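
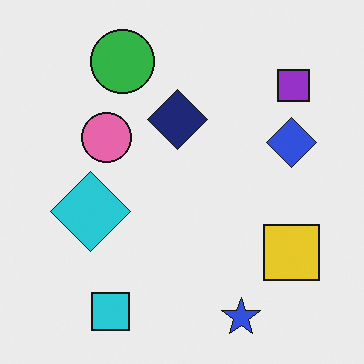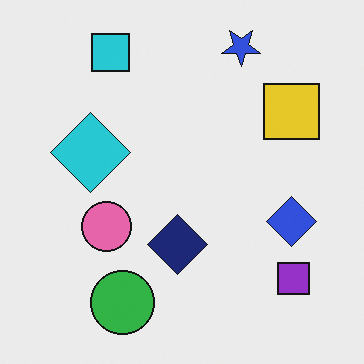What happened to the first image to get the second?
It was flipped vertically (top ↔ bottom).

The blue star is in the bottom of the first image and the top of the second — shapes on opposite sides of the horizontal midline have swapped in a mirror flip.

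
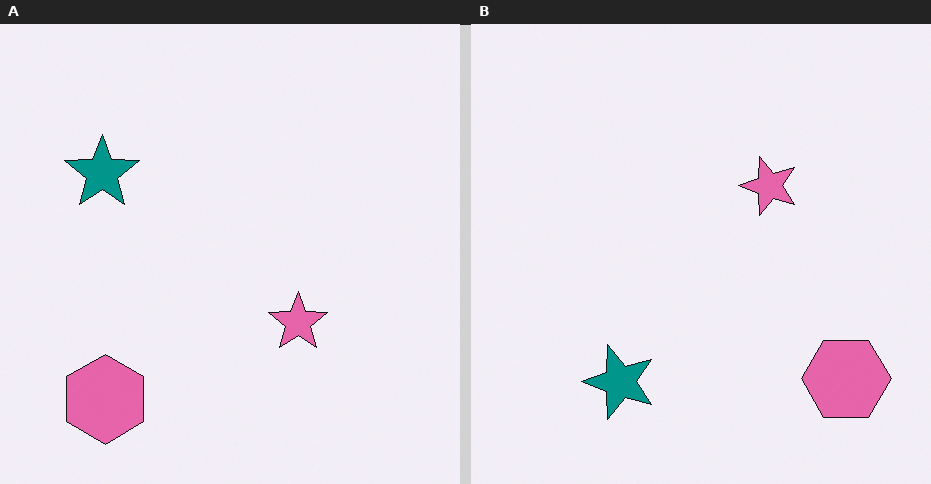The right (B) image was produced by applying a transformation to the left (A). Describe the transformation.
This is the original image rotated 90° counter-clockwise.

The pink hexagon sits in the bottom-left of the left (A) image and the bottom-right of the right (B) — consistent with a whole-image 90° counter-clockwise rotation.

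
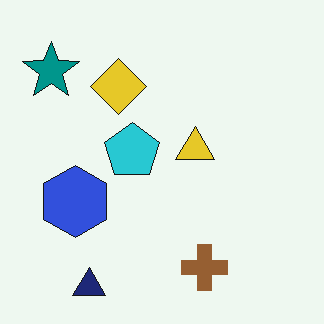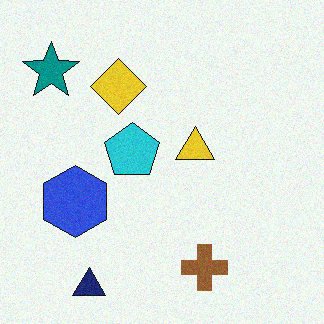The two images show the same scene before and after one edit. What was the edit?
It was degraded with light additive noise.

Random speckle covers the whole image, including the flat background.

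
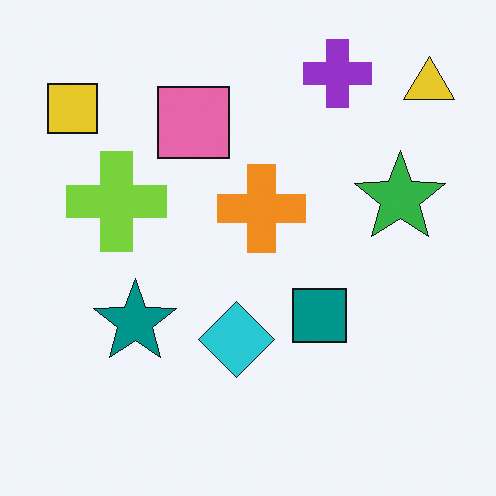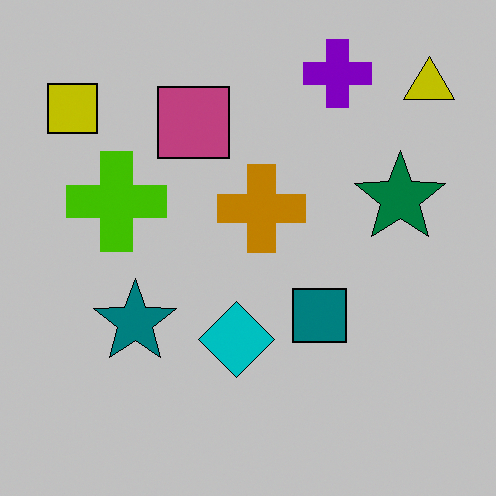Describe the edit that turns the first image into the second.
It was aggressively posterized.

Each flat color has snapped to a coarser quantized level — most visibly, the near-white background has dropped to a flat grey.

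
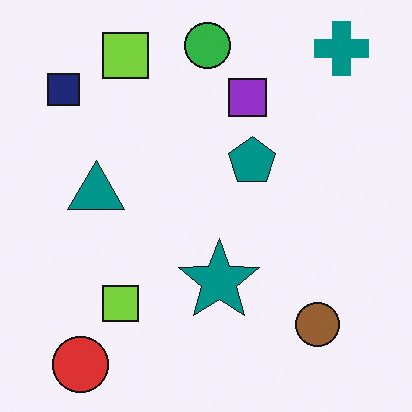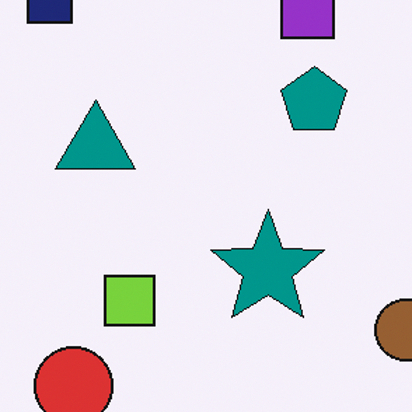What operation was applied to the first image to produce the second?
It was cropped to a modestly smaller region and rescaled.

The visible shapes are larger and the field of view is narrower; shapes near the original edges may be partly or wholly outside the frame — a crop-and-rescale.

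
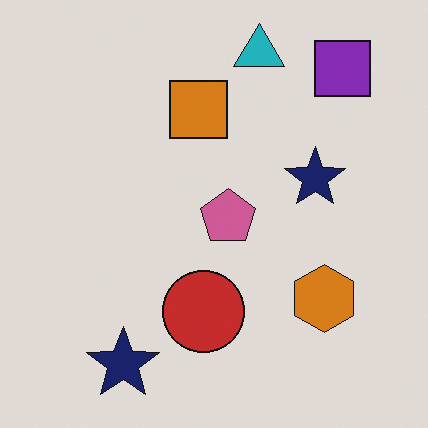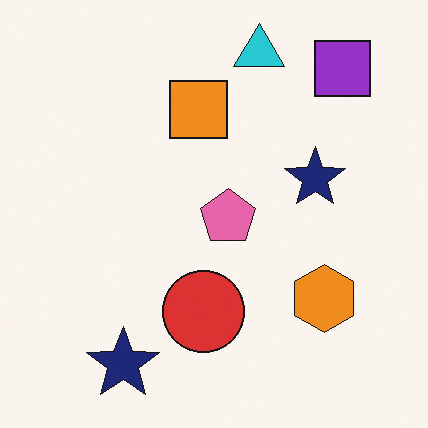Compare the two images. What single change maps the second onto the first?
The transformation is: darkened a little.

Every pixel — background and shapes alike — is uniformly darkened.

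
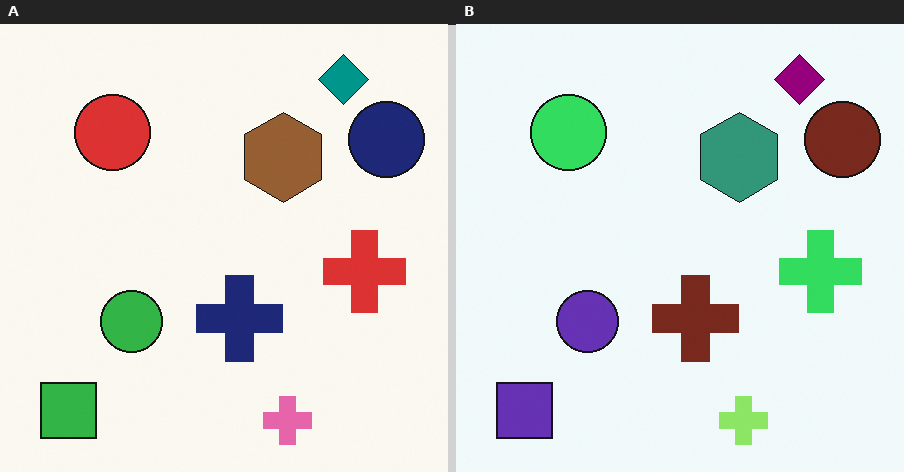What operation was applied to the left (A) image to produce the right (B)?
The transformation is: hue-shifted through roughly a third of the color wheel.

Every shape's color has rotated by the same amount around the hue wheel — a uniform hue shift.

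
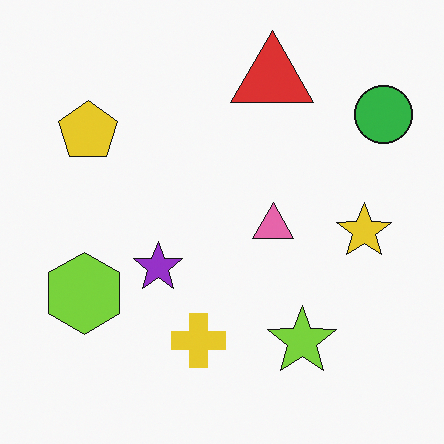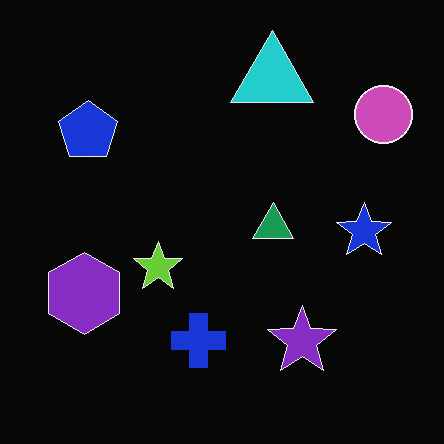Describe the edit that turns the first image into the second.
Color-inverted (negative).

The light background has become dark and every shape's color is its complement — a photographic negative.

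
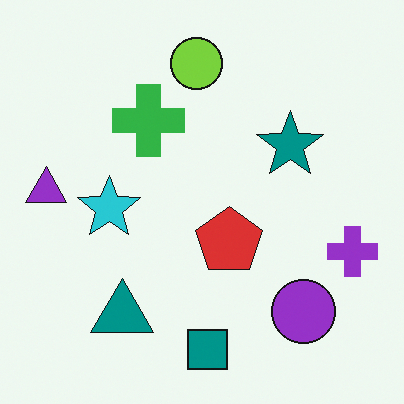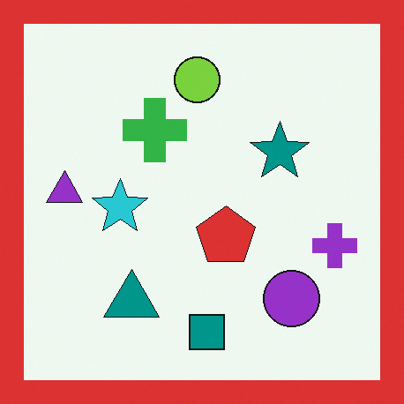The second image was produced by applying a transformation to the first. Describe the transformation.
The image was framed with a red border.

A solid red frame runs around the edge of the second image, with the content slightly shrunk inside it.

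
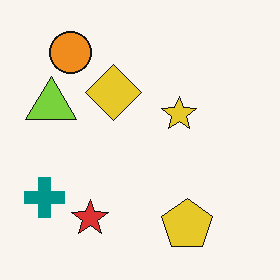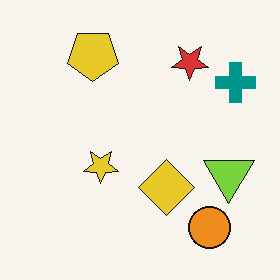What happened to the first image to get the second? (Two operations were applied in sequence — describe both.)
The second image is the first rotated 180°, then given moderate JPEG compression.

The orange circle sits in the top-left of the first image and the bottom-right of the second — consistent with a whole-image 180° rotation. Blocky 8×8 compression artifacts appear around shape edges and the flat background shows ringing — characteristic JPEG degradation.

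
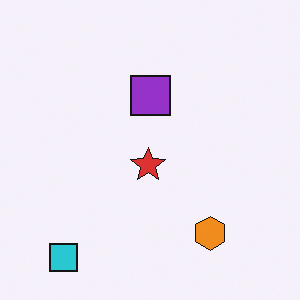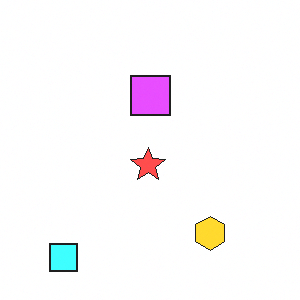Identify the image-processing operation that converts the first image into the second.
The second image is the first noticeably brightened.

Every pixel — background and shapes alike — is uniformly brightened.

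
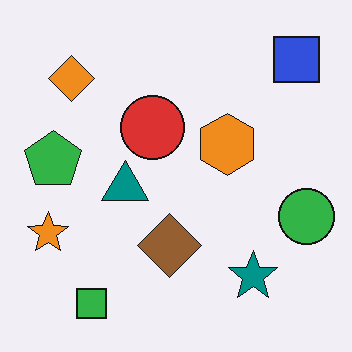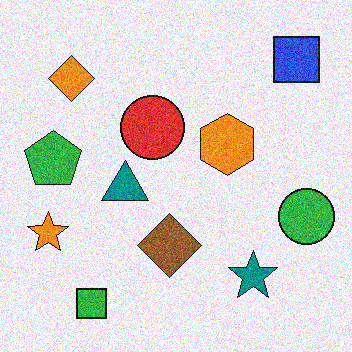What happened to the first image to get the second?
This is the original image degraded with moderate additive noise.

Random speckle covers the whole image, including the flat background.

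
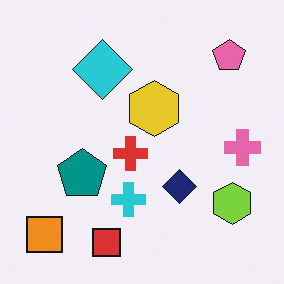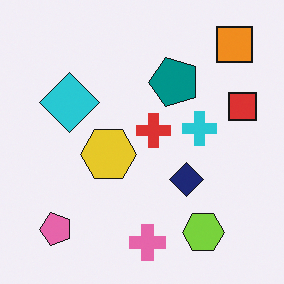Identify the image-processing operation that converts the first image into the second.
This is the original image transposed (reflected across the top-left ↔ bottom-right diagonal).

Shapes have swapped their row and column positions — what was in the top-right is now in the bottom-left — a diagonal reflection.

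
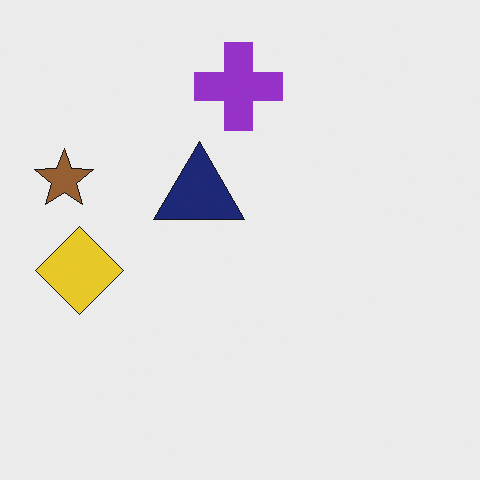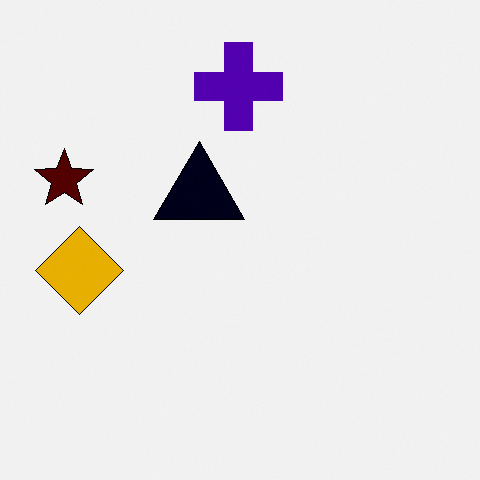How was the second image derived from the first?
Given much higher contrast.

Tones are pushed away from mid-grey across the whole image — a global contrast change.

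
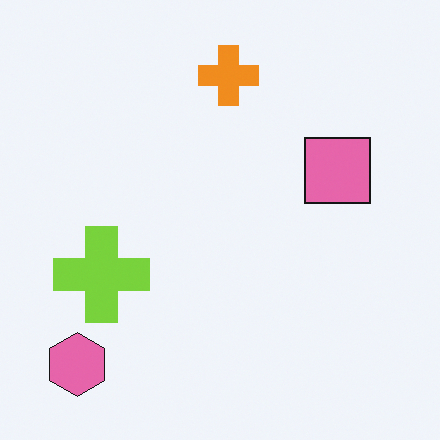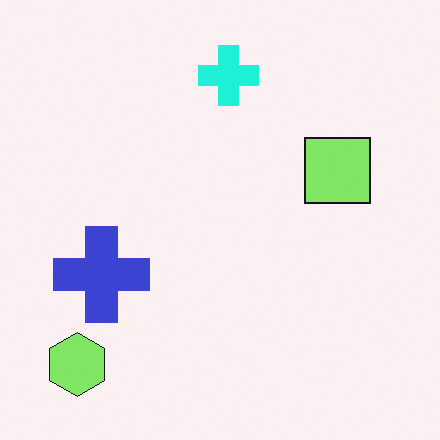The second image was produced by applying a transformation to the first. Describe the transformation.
This is the original image hue-shifted by a moderate amount.

Every shape's color has rotated by the same amount around the hue wheel — a uniform hue shift.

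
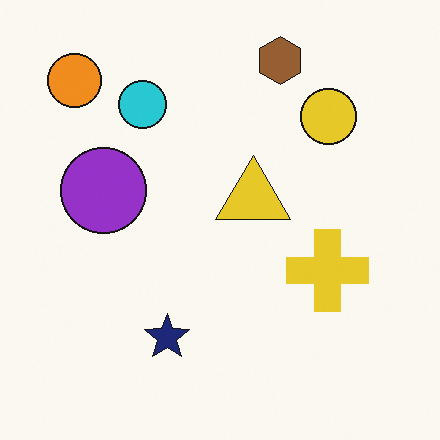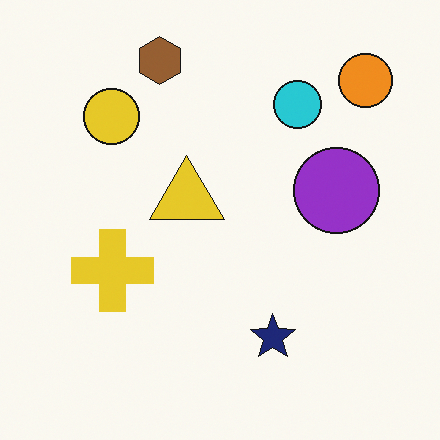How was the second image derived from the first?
The image was flipped horizontally (left ↔ right).

The orange circle is in the top-left of the first image and the top-right of the second — shapes on opposite sides of the vertical midline have swapped in a mirror flip.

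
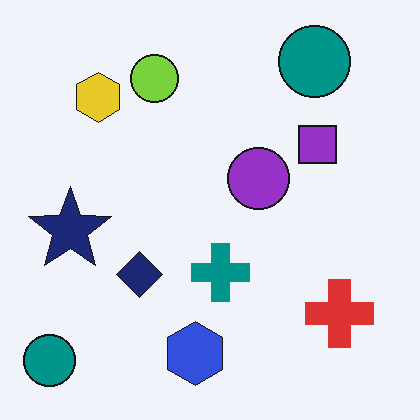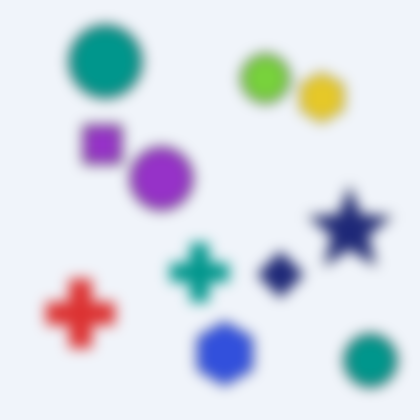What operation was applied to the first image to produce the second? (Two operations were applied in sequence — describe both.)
It was flipped horizontally (left ↔ right), then heavily blurred.

The navy star is in the left of the first image and the right of the second — shapes on opposite sides of the vertical midline have swapped in a mirror flip. Shape edges and outlines are uniformly softened across the whole image.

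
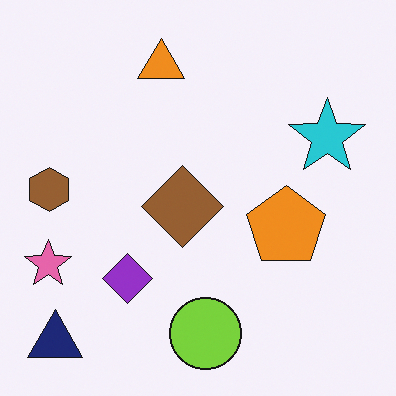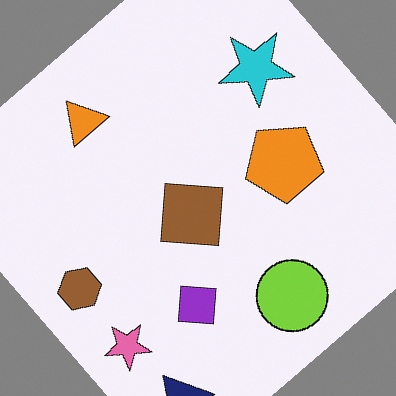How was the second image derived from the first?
It was rotated counter-clockwise by a large amount — several tens of degrees.

Every shape is tilted by the same angle and the image corners show triangular fill wedges — a whole-image rotation by a non-right angle.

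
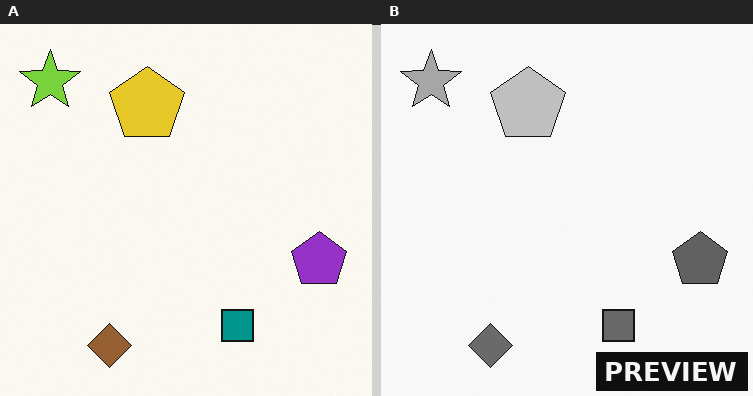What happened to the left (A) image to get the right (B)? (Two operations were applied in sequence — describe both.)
The image was converted to grayscale, then watermarked with the text "PREVIEW" in the lower-right corner.

All color is removed — every shape is now a shade of grey. A dark label reading "PREVIEW" appears in the lower-right corner.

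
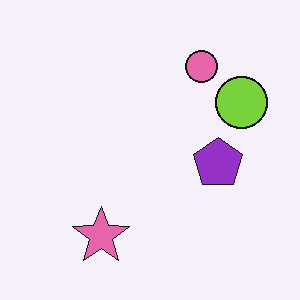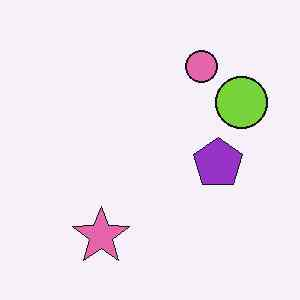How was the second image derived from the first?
This is the original image given moderate JPEG compression.

Blocky 8×8 compression artifacts appear around shape edges and the flat background shows ringing — characteristic JPEG degradation.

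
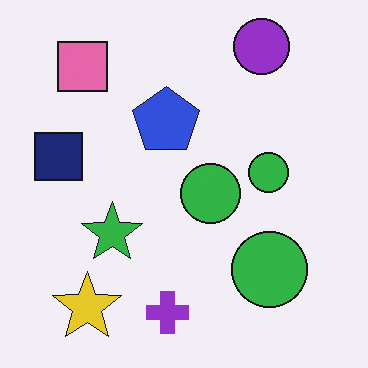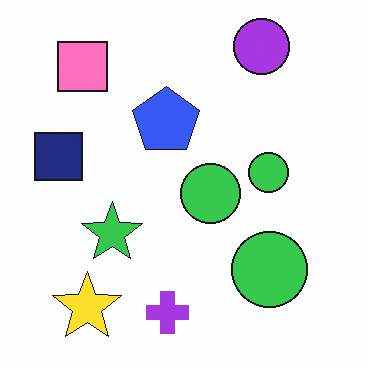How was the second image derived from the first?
The second image is the first slightly brightened.

Every pixel — background and shapes alike — is uniformly brightened.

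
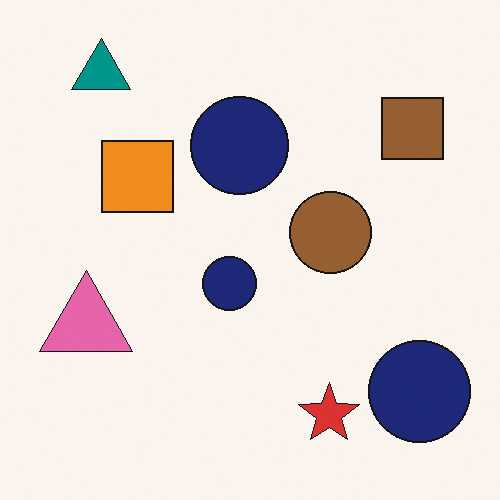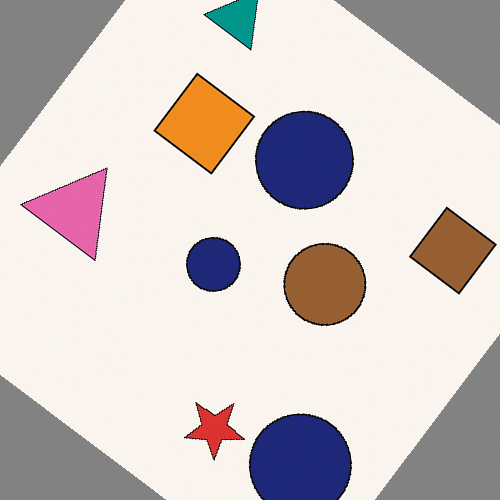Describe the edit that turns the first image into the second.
This is the original image rotated clockwise by a large amount — several tens of degrees.

Every shape is tilted by the same angle and the image corners show triangular fill wedges — a whole-image rotation by a non-right angle.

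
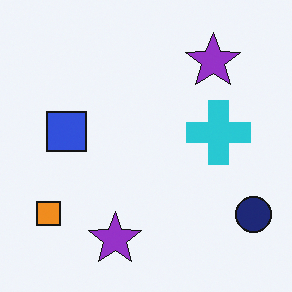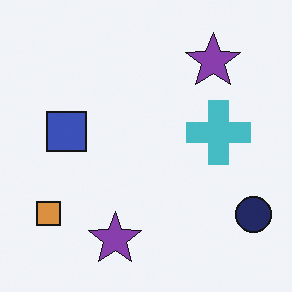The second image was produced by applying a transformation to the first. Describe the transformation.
It was slightly desaturated.

All colors are more muted and greyish — a global saturation change.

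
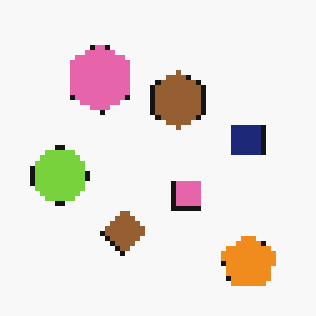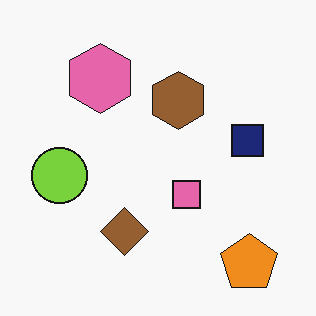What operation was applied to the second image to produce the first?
The image was lightly pixelated (a mild mosaic effect).

Shapes are reduced to large square blocks; fine edges and outlines are lost — a downscale-then-upscale (mosaic) effect.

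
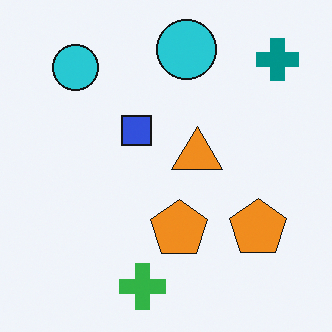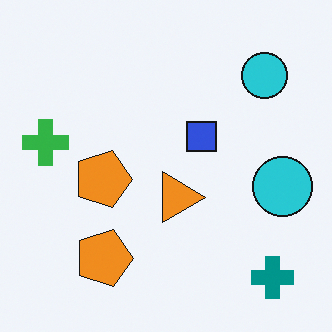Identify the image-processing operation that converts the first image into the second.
The transformation is: rotated 90° clockwise.

The teal cross sits in the top-right of the first image and the bottom-right of the second — consistent with a whole-image 90° clockwise rotation.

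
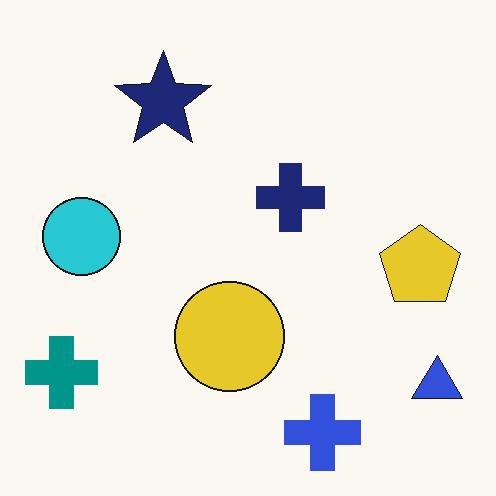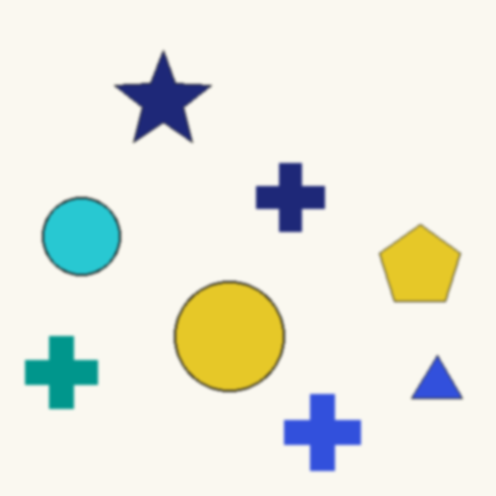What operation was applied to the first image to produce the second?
The second image is the first slightly softened.

Shape edges and outlines are uniformly softened across the whole image.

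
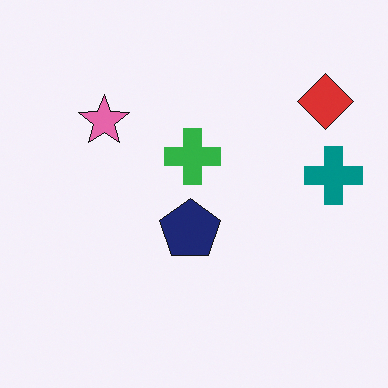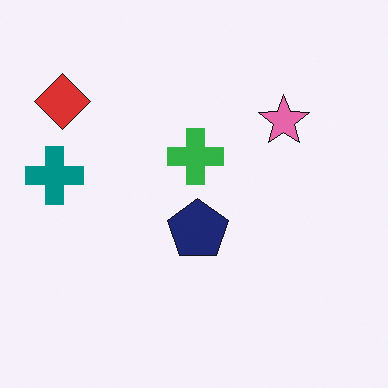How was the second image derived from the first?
The image was flipped horizontally (left ↔ right).

The teal cross is in the right of the first image and the left of the second — shapes on opposite sides of the vertical midline have swapped in a mirror flip.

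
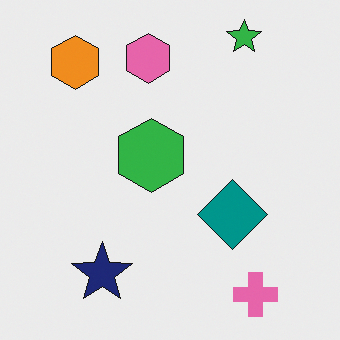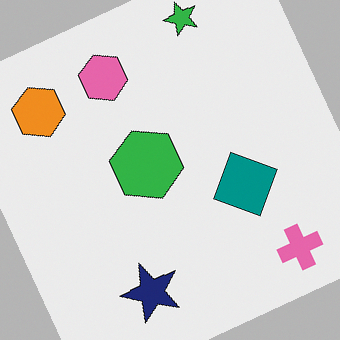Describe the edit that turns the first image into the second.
The image was rotated counter-clockwise by a moderate amount.

Every shape is tilted by the same angle and the image corners show triangular fill wedges — a whole-image rotation by a non-right angle.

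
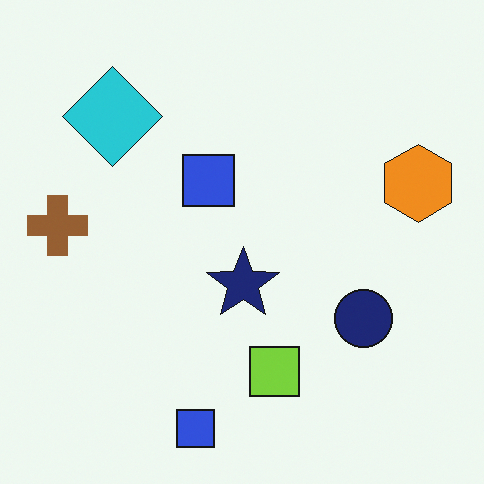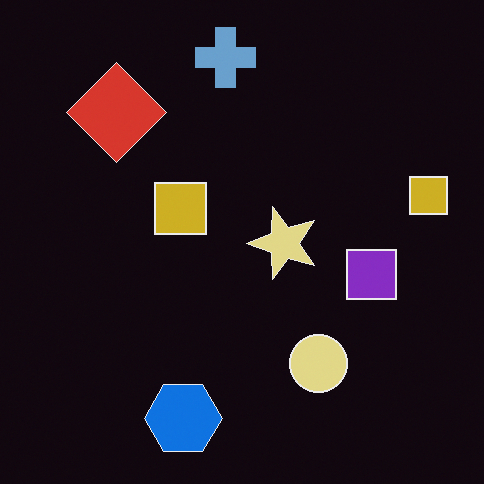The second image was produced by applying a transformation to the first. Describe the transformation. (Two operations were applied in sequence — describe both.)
The transformation is: transposed (reflected across the top-left ↔ bottom-right diagonal), then color-inverted (negative).

Shapes have swapped their row and column positions — what was in the top-right is now in the bottom-left — a diagonal reflection. The light background has become dark and every shape's color is its complement — a photographic negative.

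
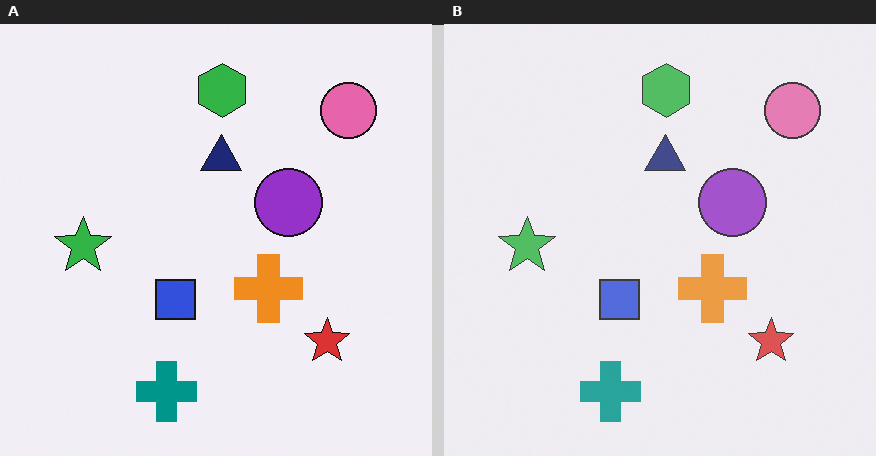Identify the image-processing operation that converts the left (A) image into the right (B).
Given slightly reduced contrast.

Tones are pushed toward mid-grey across the whole image — a global contrast change.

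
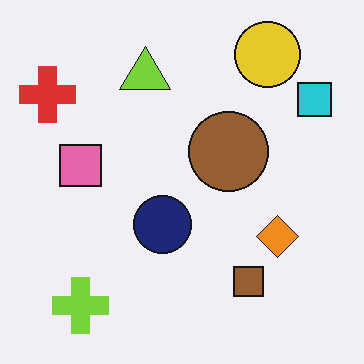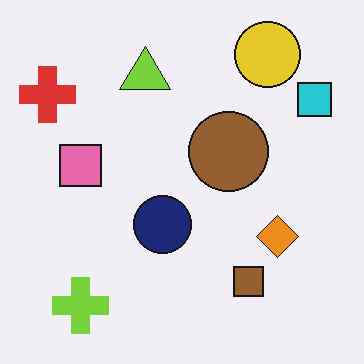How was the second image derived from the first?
The image was given moderate JPEG compression.

Blocky 8×8 compression artifacts appear around shape edges and the flat background shows ringing — characteristic JPEG degradation.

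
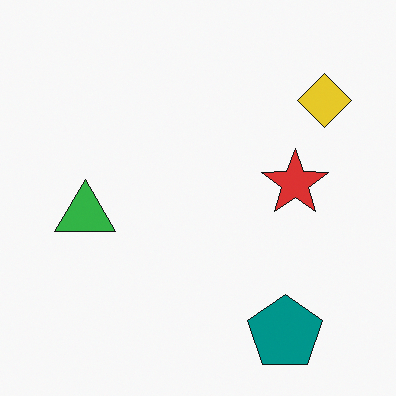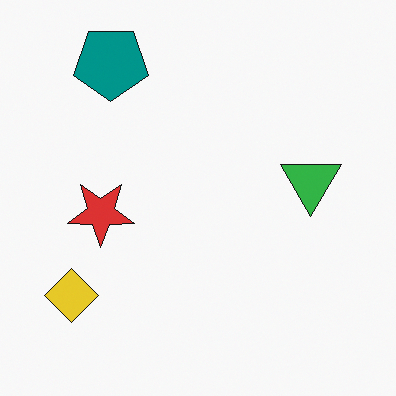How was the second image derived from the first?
The image was rotated 180°.

The teal pentagon sits in the bottom-right of the first image and the top-left of the second — consistent with a whole-image 180° rotation.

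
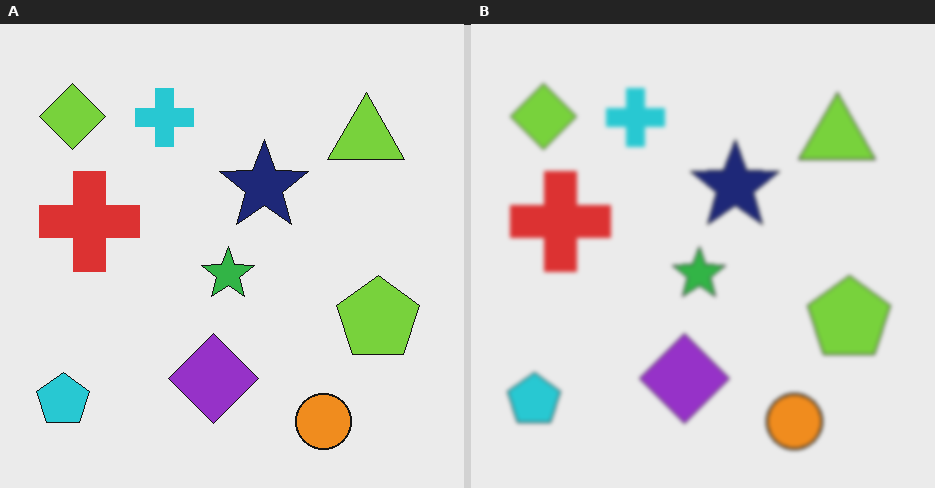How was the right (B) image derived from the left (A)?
Slightly softened.

Shape edges and outlines are uniformly softened across the whole image.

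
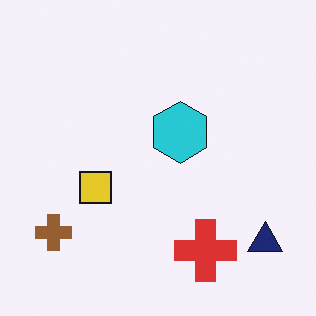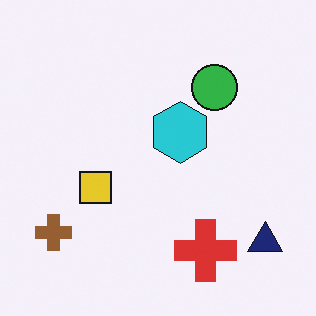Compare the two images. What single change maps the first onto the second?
The second image is the first overlaid with an additional green circle.

A green circle appears in the second image that is absent from the first.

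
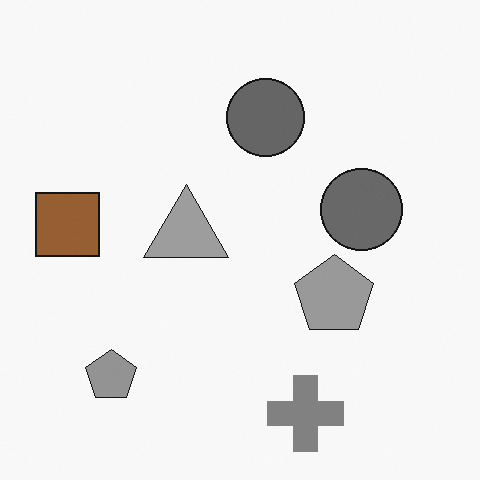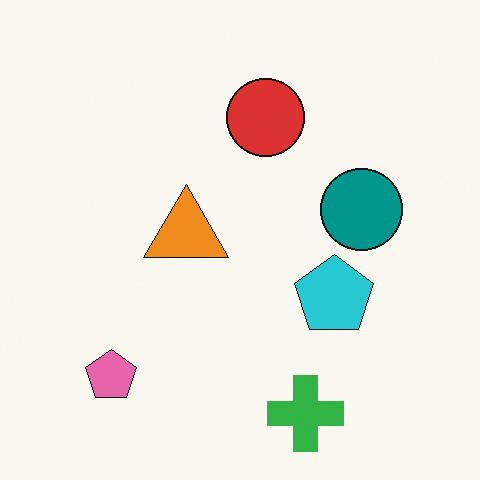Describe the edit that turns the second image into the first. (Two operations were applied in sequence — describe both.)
Converted to grayscale, then overlaid with an additional brown square.

All color is removed — every shape is now a shade of grey. A brown square appears in the first image that is absent from the second.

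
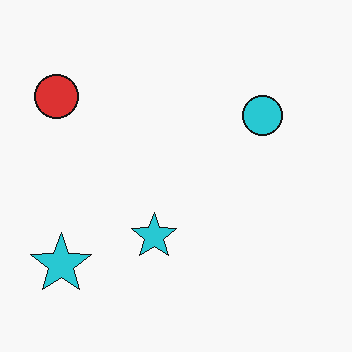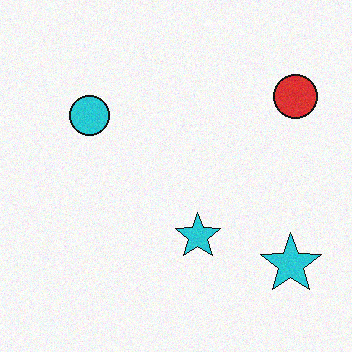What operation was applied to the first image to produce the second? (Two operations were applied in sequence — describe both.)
Degraded with light additive noise, then flipped horizontally (left ↔ right).

Random speckle covers the whole image, including the flat background. The red circle is in the top-left of the first image and the top-right of the second — shapes on opposite sides of the vertical midline have swapped in a mirror flip.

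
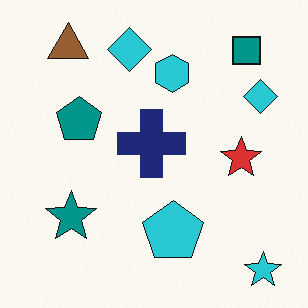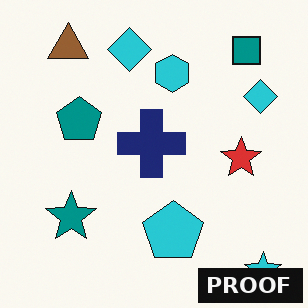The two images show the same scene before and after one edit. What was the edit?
The image was watermarked with the text "PROOF" in the lower-right corner.

A dark label reading "PROOF" appears in the lower-right corner.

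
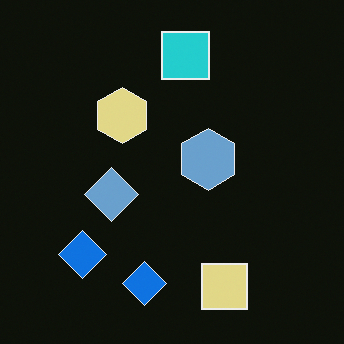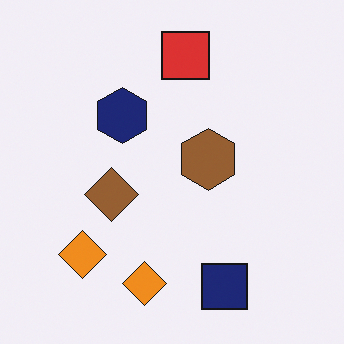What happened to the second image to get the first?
Color-inverted (negative).

The light background has become dark and every shape's color is its complement — a photographic negative.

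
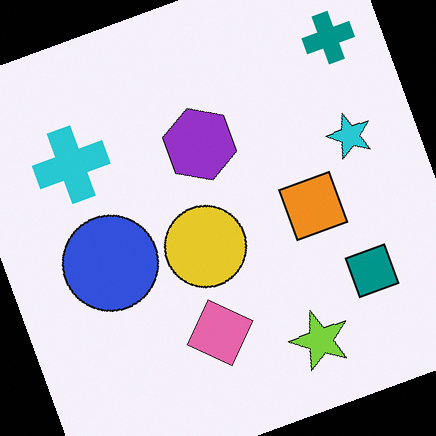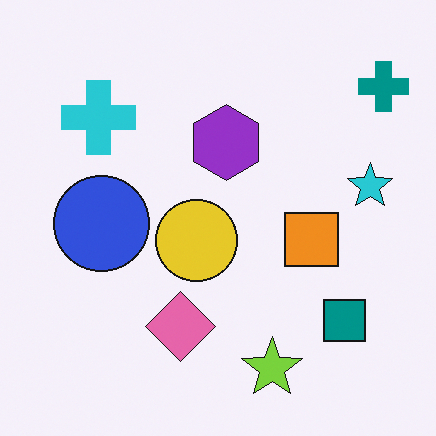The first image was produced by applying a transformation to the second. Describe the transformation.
It was rotated counter-clockwise by a clearly visible amount.

Every shape is tilted by the same angle and the image corners show triangular fill wedges — a whole-image rotation by a non-right angle.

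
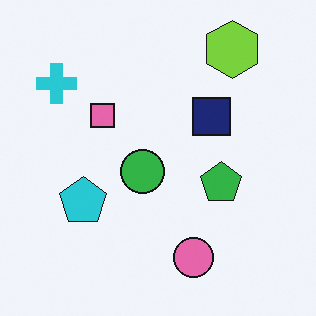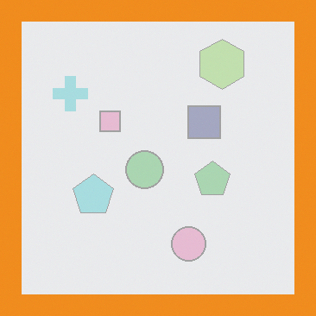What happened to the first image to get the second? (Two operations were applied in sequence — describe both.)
Given much lower contrast, then framed with a orange border.

Tones are pushed toward mid-grey across the whole image — a global contrast change. A solid orange frame runs around the edge of the second image, with the content slightly shrunk inside it.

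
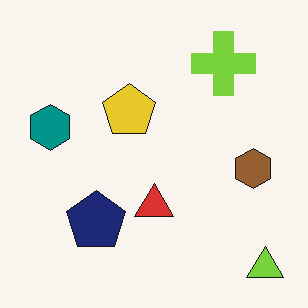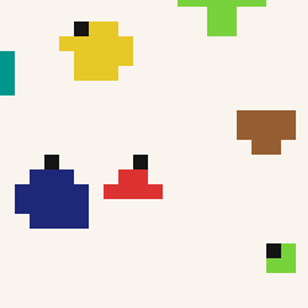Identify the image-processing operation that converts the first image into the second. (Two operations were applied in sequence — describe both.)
It was heavily pixelated into large blocks, then cropped to a modestly smaller region and rescaled.

Shapes are reduced to large square blocks; fine edges and outlines are lost — a downscale-then-upscale (mosaic) effect. The visible shapes are larger and the field of view is narrower; shapes near the original edges may be partly or wholly outside the frame — a crop-and-rescale.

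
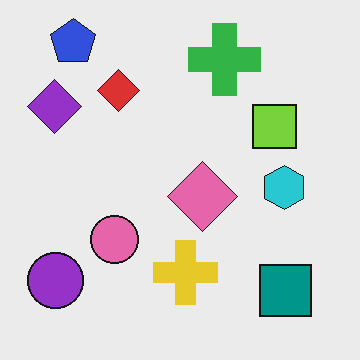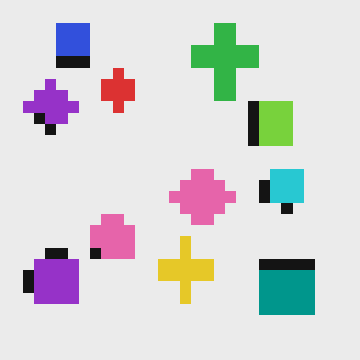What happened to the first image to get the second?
It was coarsely pixelated.

Shapes are reduced to large square blocks; fine edges and outlines are lost — a downscale-then-upscale (mosaic) effect.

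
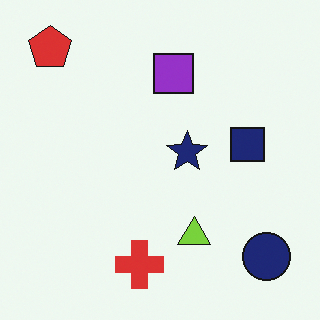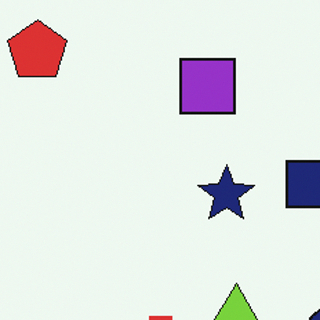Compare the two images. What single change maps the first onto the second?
The image was cropped to a modestly smaller region and rescaled.

The visible shapes are larger and the field of view is narrower; shapes near the original edges may be partly or wholly outside the frame — a crop-and-rescale.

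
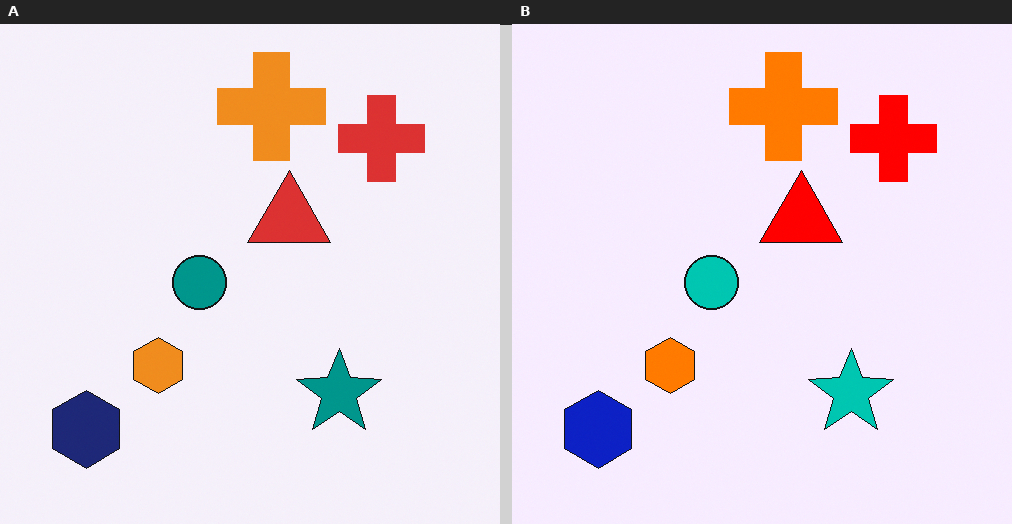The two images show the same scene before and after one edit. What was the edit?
It was made much more vivid (saturation change).

All colors are more vivid — a global saturation change.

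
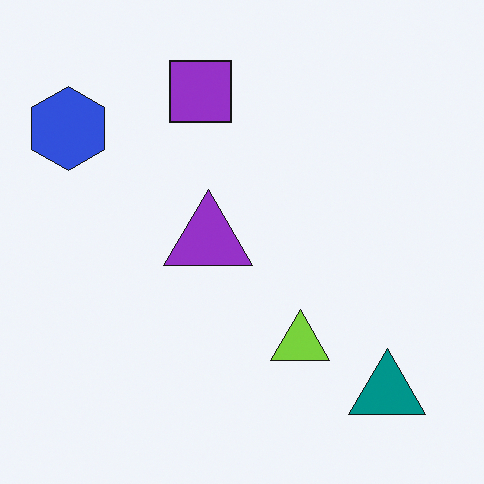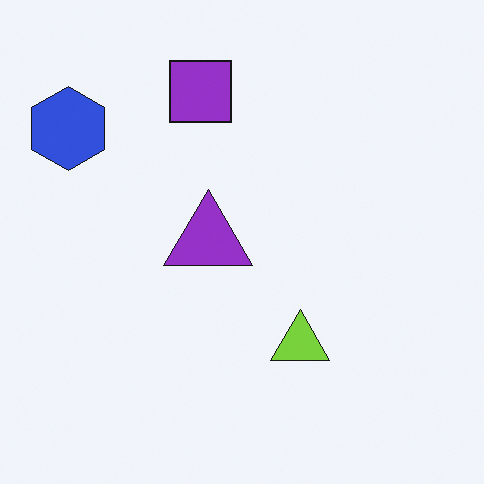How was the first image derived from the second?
The transformation is: overlaid with an additional teal triangle.

A teal triangle appears in the first image that is absent from the second.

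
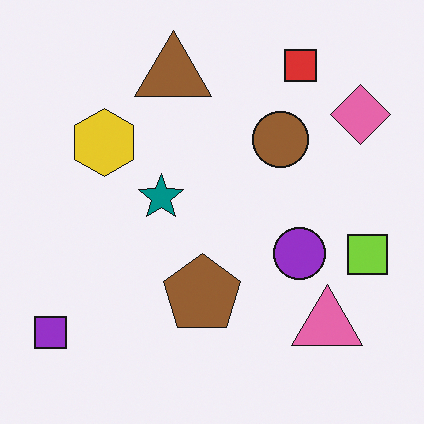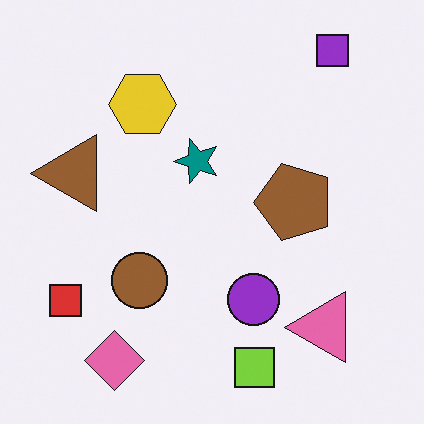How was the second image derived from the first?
This is the original image transposed (reflected across the top-left ↔ bottom-right diagonal).

Shapes have swapped their row and column positions — what was in the top-right is now in the bottom-left — a diagonal reflection.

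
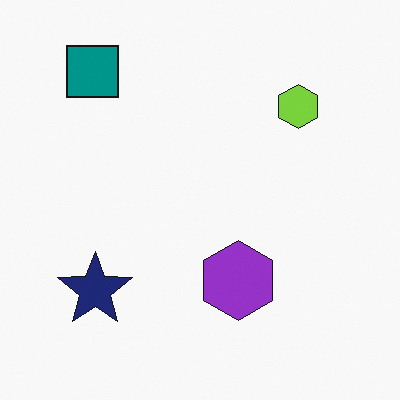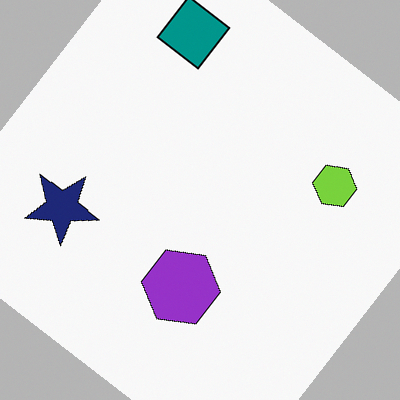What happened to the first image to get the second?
The transformation is: rotated clockwise by a large amount — several tens of degrees.

Every shape is tilted by the same angle and the image corners show triangular fill wedges — a whole-image rotation by a non-right angle.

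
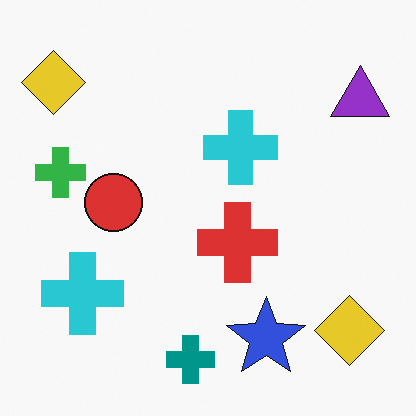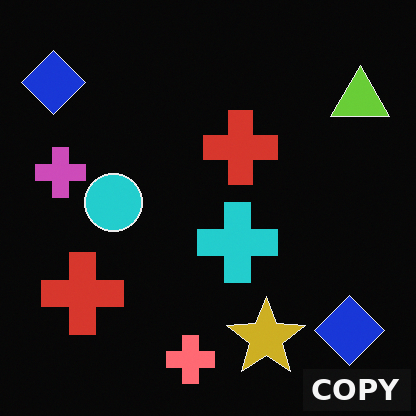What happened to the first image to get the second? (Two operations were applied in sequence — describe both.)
The second image is the first color-inverted (negative), then watermarked with the text "COPY" in the lower-right corner.

The light background has become dark and every shape's color is its complement — a photographic negative. A dark label reading "COPY" appears in the lower-right corner.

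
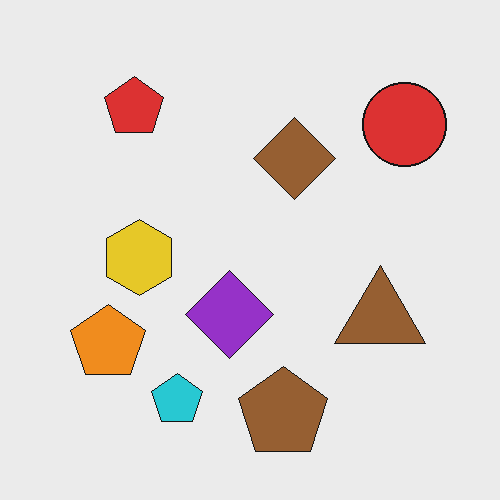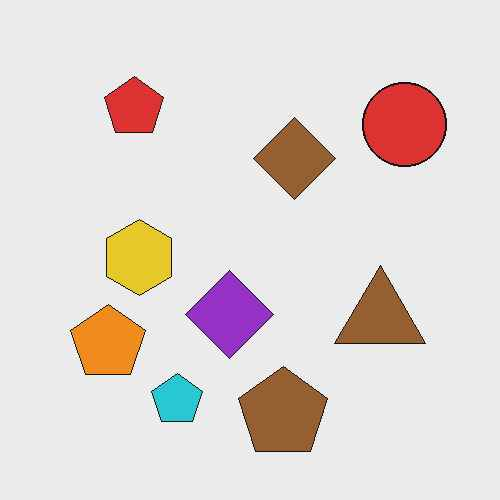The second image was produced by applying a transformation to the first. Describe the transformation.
Given moderate JPEG compression.

Blocky 8×8 compression artifacts appear around shape edges and the flat background shows ringing — characteristic JPEG degradation.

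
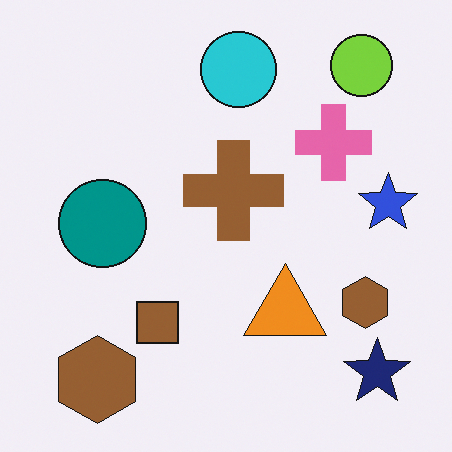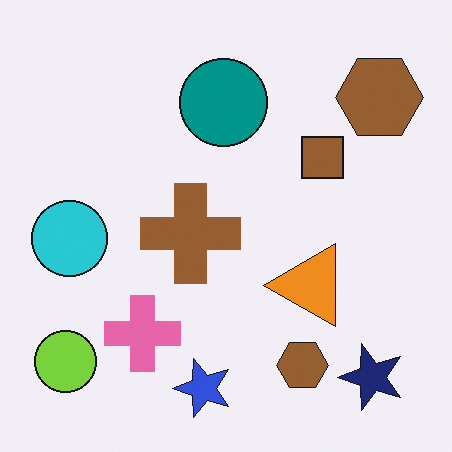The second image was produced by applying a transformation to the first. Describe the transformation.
Transposed (reflected across the top-left ↔ bottom-right diagonal).

Shapes have swapped their row and column positions — what was in the top-right is now in the bottom-left — a diagonal reflection.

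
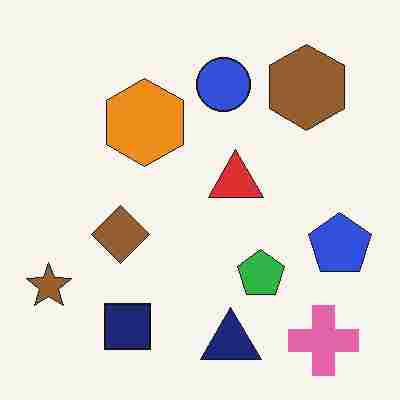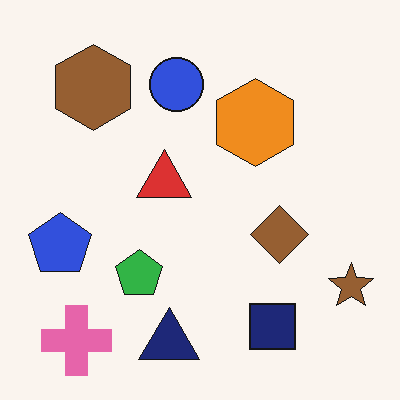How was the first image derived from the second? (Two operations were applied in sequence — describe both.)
It was flipped horizontally (left ↔ right), then heavily JPEG-compressed with obvious blocking artifacts.

The brown star is in the bottom-right of the second image and the bottom-left of the first — shapes on opposite sides of the vertical midline have swapped in a mirror flip. Blocky 8×8 compression artifacts appear around shape edges and the flat background shows ringing — characteristic JPEG degradation.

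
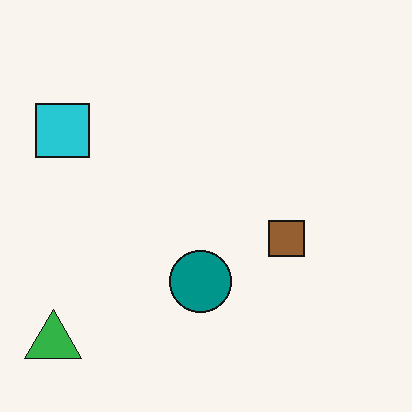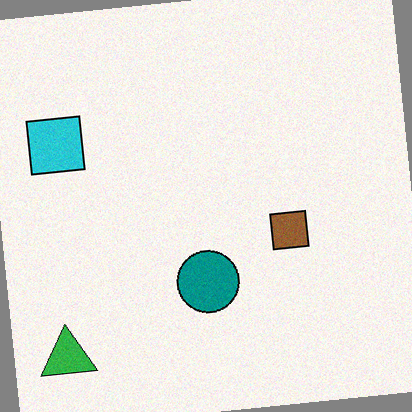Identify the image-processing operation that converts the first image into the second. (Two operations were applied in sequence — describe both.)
This is the original image degraded with subtle gaussian noise, then rotated counter-clockwise by a small amount.

Random speckle covers the whole image, including the flat background. Every shape is tilted by the same angle and the image corners show triangular fill wedges — a whole-image rotation by a non-right angle.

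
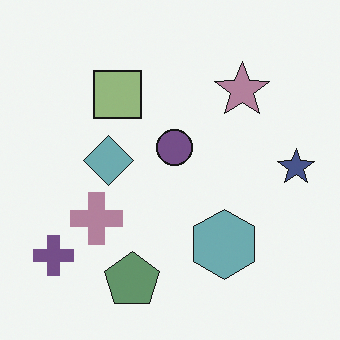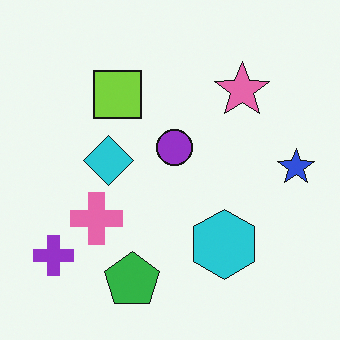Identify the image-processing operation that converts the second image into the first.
This is the original image made much more muted (saturation change).

All colors are more muted and greyish — a global saturation change.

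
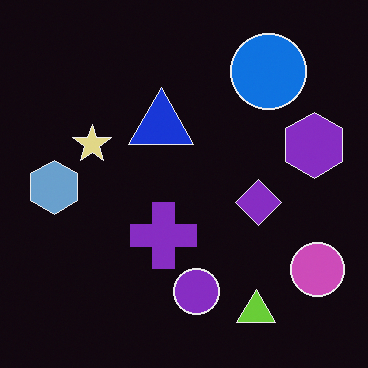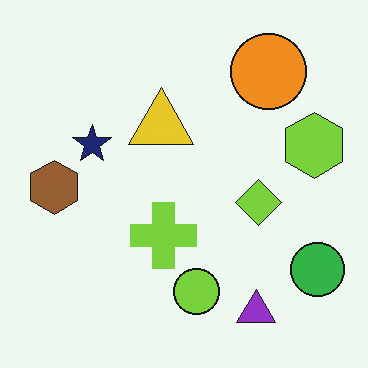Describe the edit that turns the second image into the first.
Color-inverted (negative).

The light background has become dark and every shape's color is its complement — a photographic negative.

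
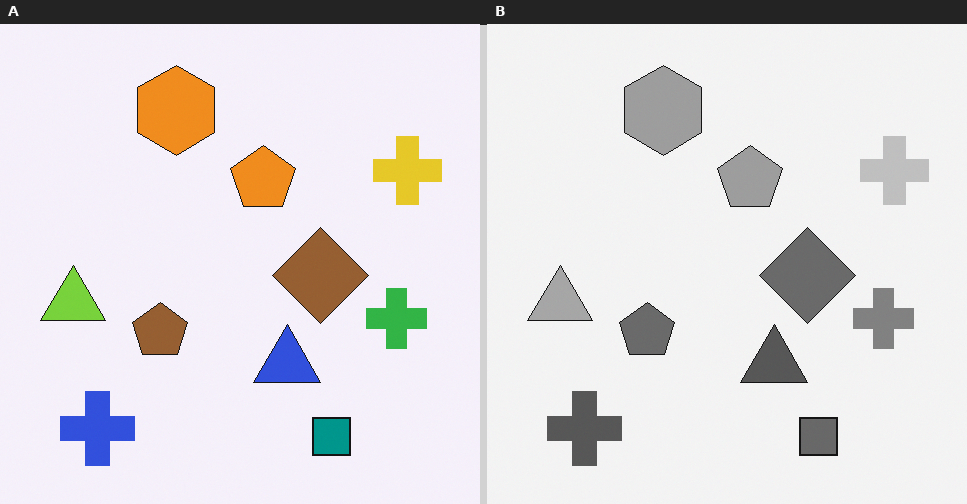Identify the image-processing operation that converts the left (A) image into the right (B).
This is the original image converted to grayscale.

All color is removed — every shape is now a shade of grey.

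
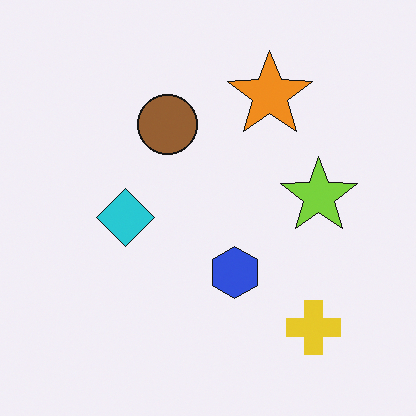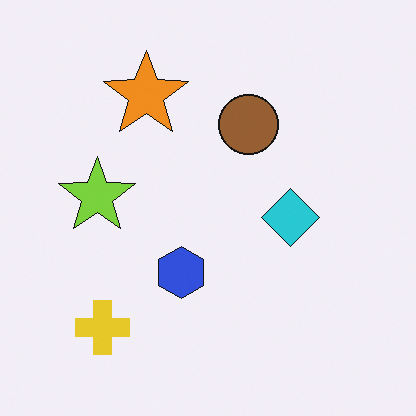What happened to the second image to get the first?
The image was flipped horizontally (left ↔ right).

The lime star is in the left of the second image and the right of the first — shapes on opposite sides of the vertical midline have swapped in a mirror flip.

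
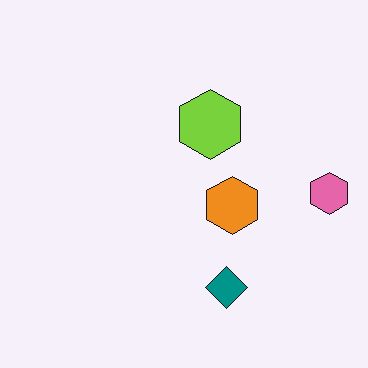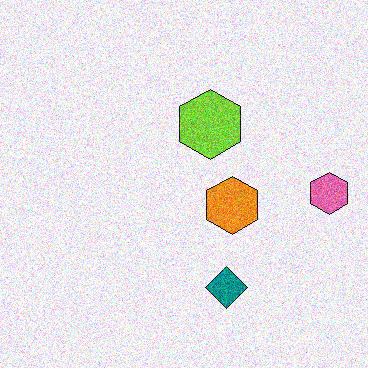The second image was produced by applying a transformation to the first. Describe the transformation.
The image was degraded with visible gaussian noise.

Random speckle covers the whole image, including the flat background.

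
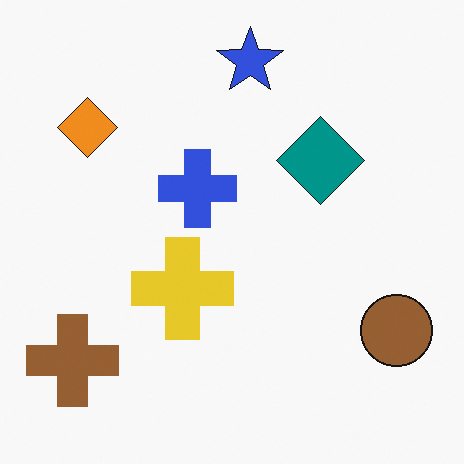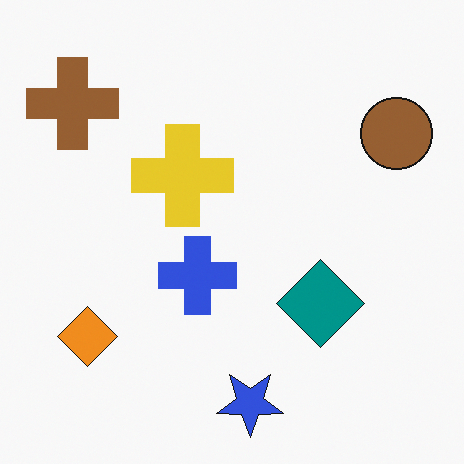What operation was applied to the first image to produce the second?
This is the original image flipped vertically (top ↔ bottom).

The blue star is in the top of the first image and the bottom of the second — shapes on opposite sides of the horizontal midline have swapped in a mirror flip.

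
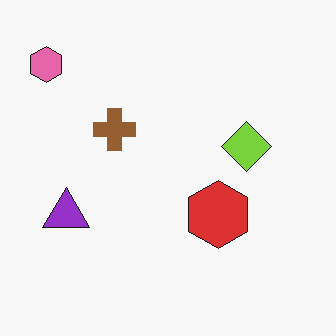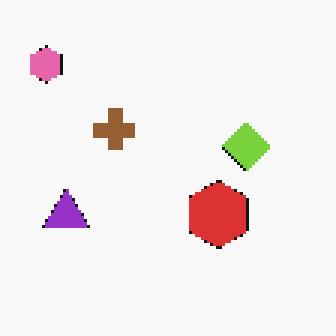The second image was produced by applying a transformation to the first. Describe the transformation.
It was mildly pixelated.

Shapes are reduced to large square blocks; fine edges and outlines are lost — a downscale-then-upscale (mosaic) effect.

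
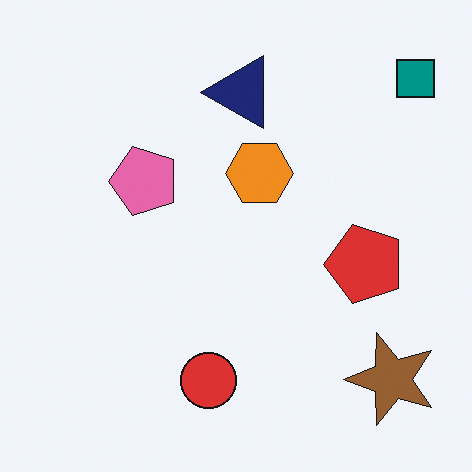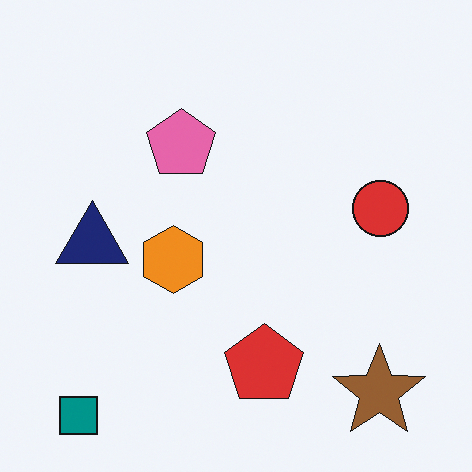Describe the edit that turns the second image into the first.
Transposed (reflected across the top-left ↔ bottom-right diagonal).

Shapes have swapped their row and column positions — what was in the top-right is now in the bottom-left — a diagonal reflection.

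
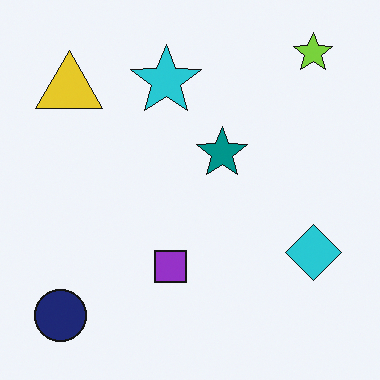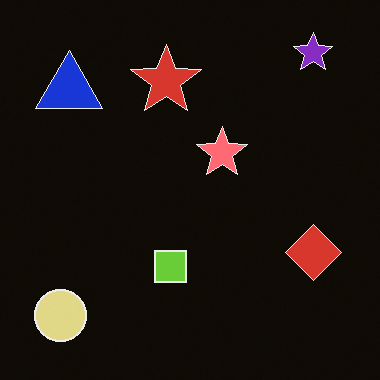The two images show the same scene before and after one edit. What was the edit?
The transformation is: color-inverted (negative).

The light background has become dark and every shape's color is its complement — a photographic negative.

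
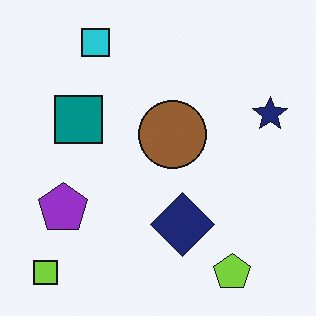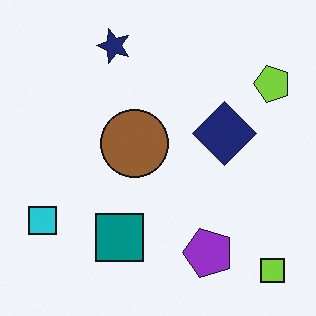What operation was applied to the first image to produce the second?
It was rotated 90° counter-clockwise.

The lime square sits in the bottom-left of the first image and the bottom-right of the second — consistent with a whole-image 90° counter-clockwise rotation.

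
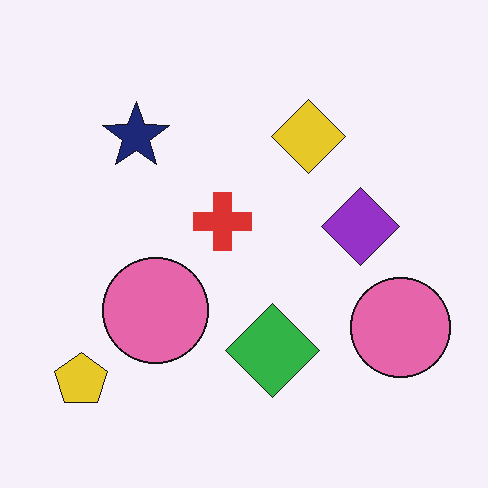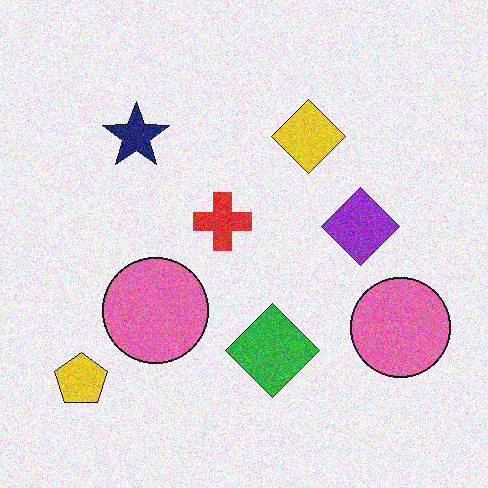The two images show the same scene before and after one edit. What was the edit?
The second image is the first degraded with moderate additive noise.

Random speckle covers the whole image, including the flat background.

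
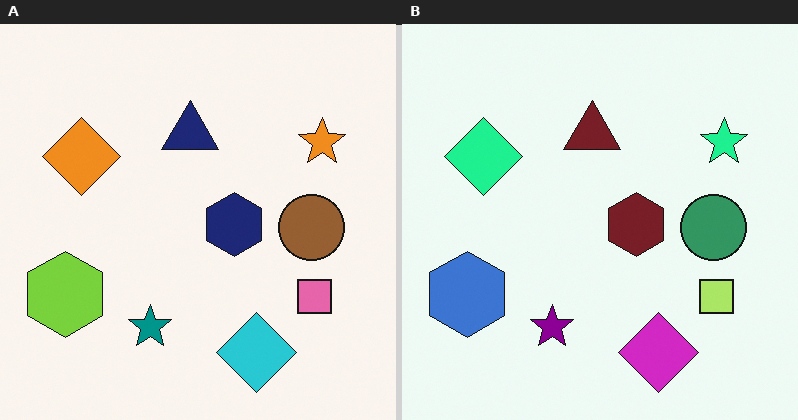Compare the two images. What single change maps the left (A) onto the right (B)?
The image was hue-shifted through roughly a third of the color wheel.

Every shape's color has rotated by the same amount around the hue wheel — a uniform hue shift.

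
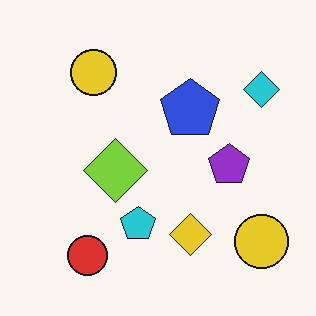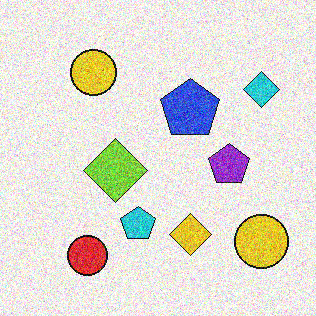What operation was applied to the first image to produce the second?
This is the original image degraded with a thick layer of grain.

Random speckle covers the whole image, including the flat background.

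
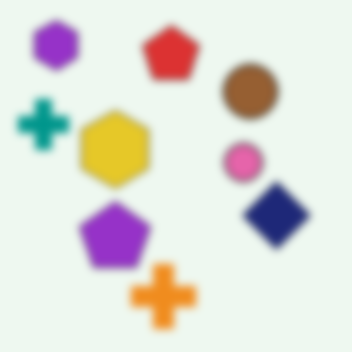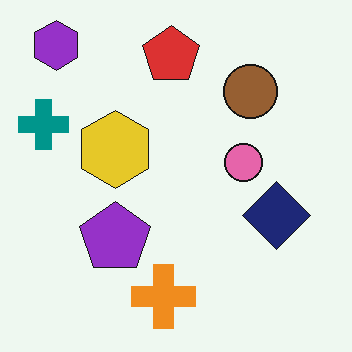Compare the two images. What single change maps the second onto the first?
This is the original image moderately blurred.

Shape edges and outlines are uniformly softened across the whole image.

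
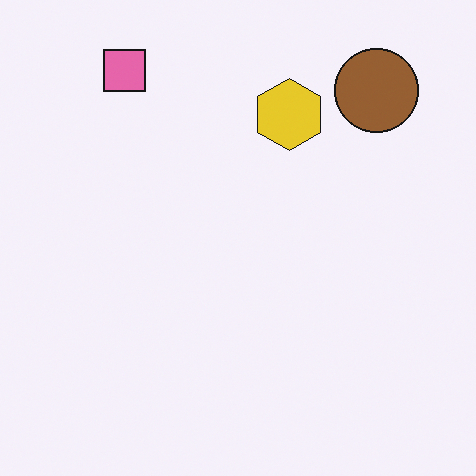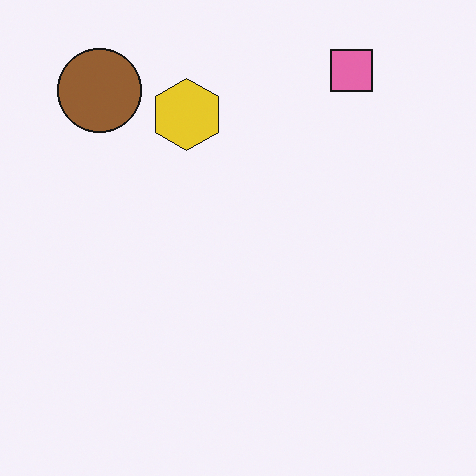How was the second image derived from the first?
Flipped horizontally (left ↔ right).

The brown circle is in the top-right of the first image and the top-left of the second — shapes on opposite sides of the vertical midline have swapped in a mirror flip.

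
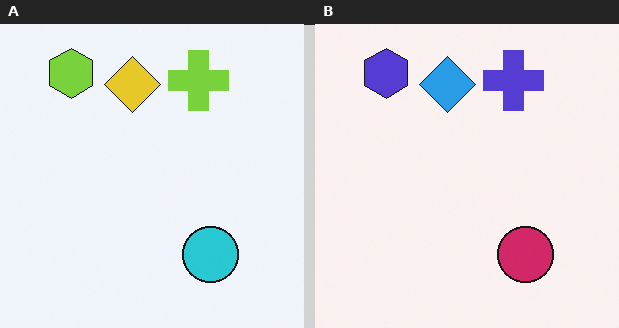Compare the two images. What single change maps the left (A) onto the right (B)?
It was hue-shifted by a moderate amount.

Every shape's color has rotated by the same amount around the hue wheel — a uniform hue shift.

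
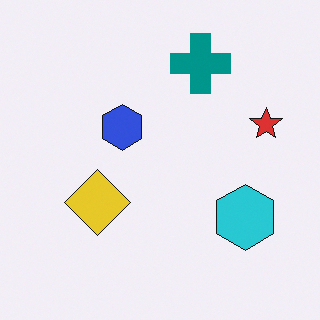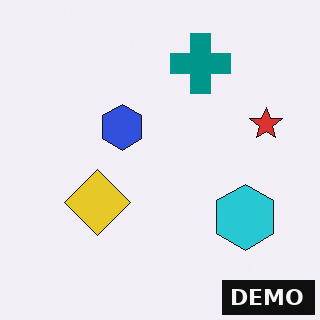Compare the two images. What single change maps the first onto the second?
The second image is the first watermarked with the text "DEMO" in the lower-right corner.

A dark label reading "DEMO" appears in the lower-right corner.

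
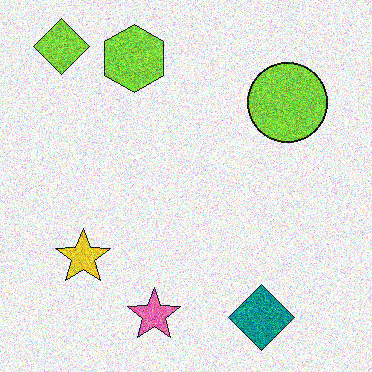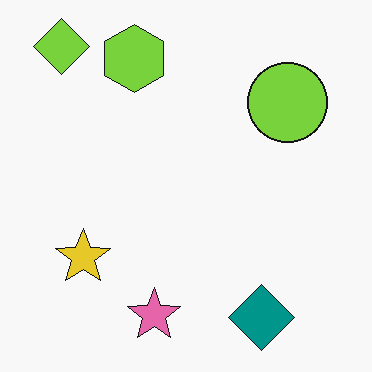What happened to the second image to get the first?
This is the original image degraded with heavy additive noise.

Random speckle covers the whole image, including the flat background.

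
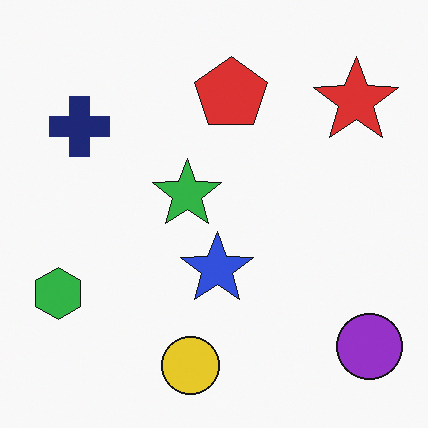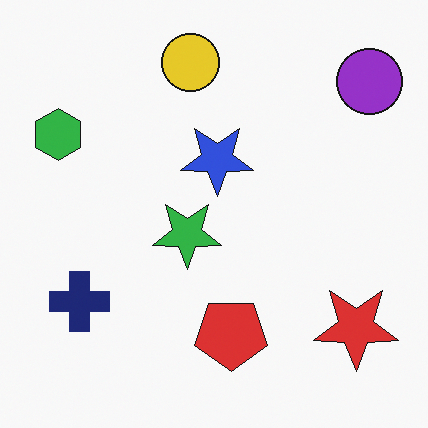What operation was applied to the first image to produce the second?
The image was flipped vertically (top ↔ bottom).

The yellow circle is in the bottom of the first image and the top of the second — shapes on opposite sides of the horizontal midline have swapped in a mirror flip.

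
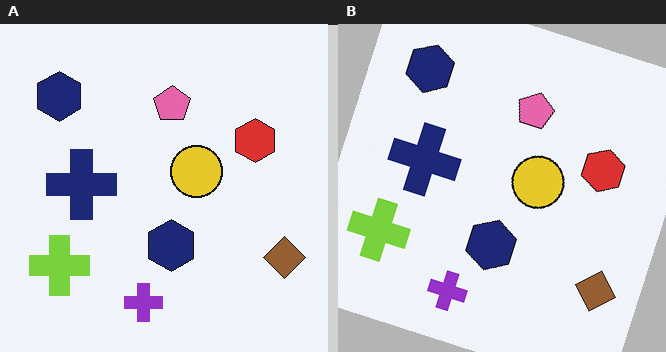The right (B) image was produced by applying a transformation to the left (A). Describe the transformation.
It was rotated clockwise by a clearly visible amount.

Every shape is tilted by the same angle and the image corners show triangular fill wedges — a whole-image rotation by a non-right angle.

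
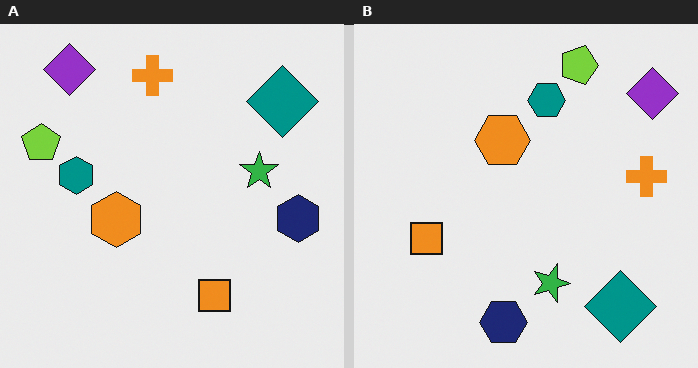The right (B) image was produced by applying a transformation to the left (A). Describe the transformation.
The right (B) image is the left (A) rotated 90° clockwise.

The purple diamond sits in the top-left of the left (A) image and the top-right of the right (B) — consistent with a whole-image 90° clockwise rotation.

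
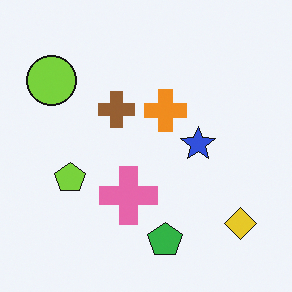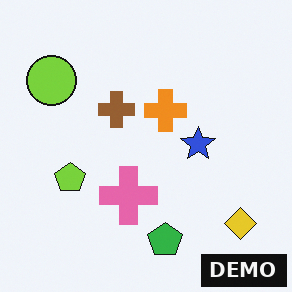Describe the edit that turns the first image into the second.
This is the original image watermarked with the text "DEMO" in the lower-right corner.

A dark label reading "DEMO" appears in the lower-right corner.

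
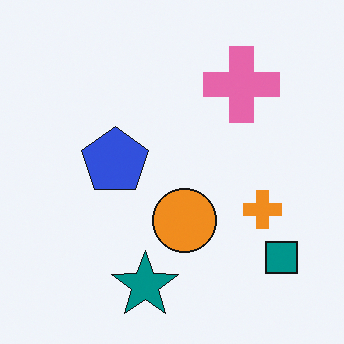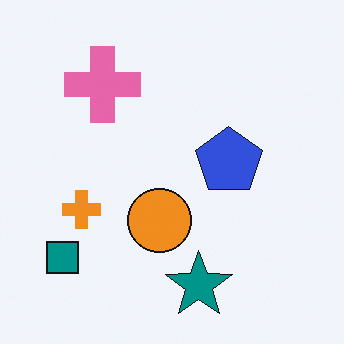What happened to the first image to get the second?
This is the original image flipped horizontally (left ↔ right).

The teal square is in the bottom-right of the first image and the bottom-left of the second — shapes on opposite sides of the vertical midline have swapped in a mirror flip.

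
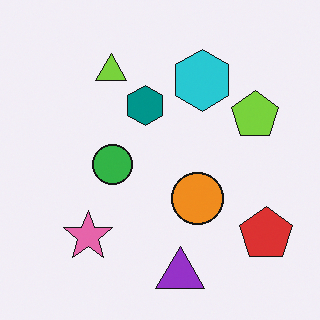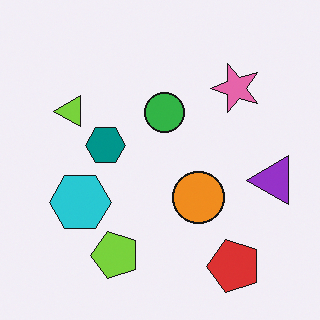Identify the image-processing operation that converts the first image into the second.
The image was transposed (reflected across the top-left ↔ bottom-right diagonal).

Shapes have swapped their row and column positions — what was in the top-right is now in the bottom-left — a diagonal reflection.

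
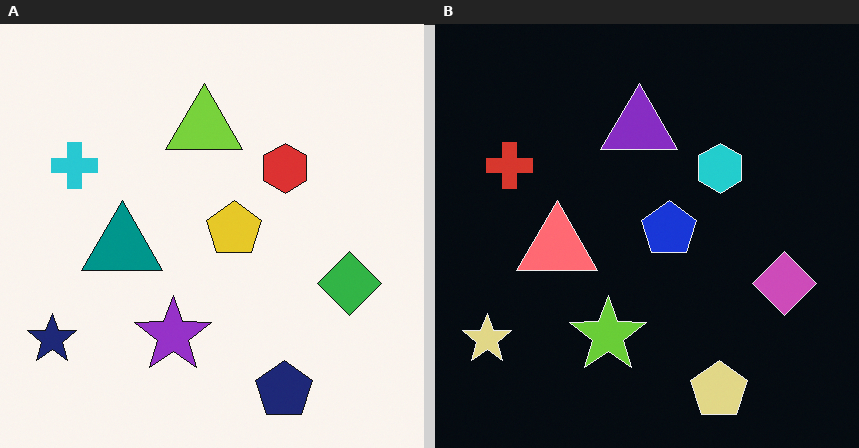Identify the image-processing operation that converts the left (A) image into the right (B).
This is the original image color-inverted (negative).

The light background has become dark and every shape's color is its complement — a photographic negative.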